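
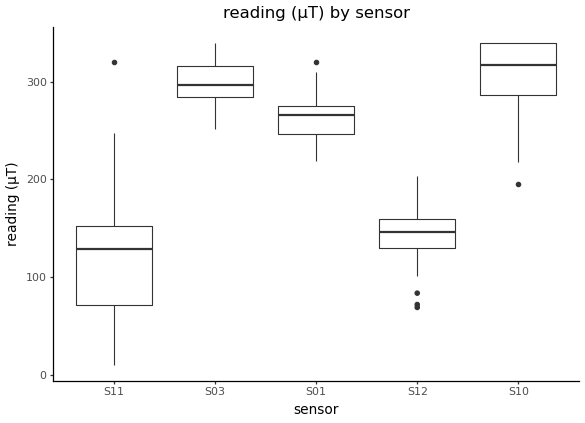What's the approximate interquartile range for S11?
≈ 80

Q3 ≈ 160, Q1 ≈ 80; IQR ≈ 80.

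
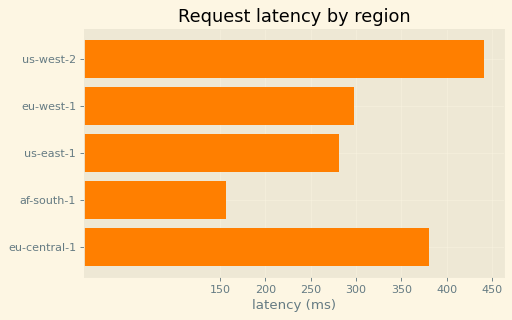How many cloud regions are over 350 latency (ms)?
2

Above 350: us-west-2, eu-central-1.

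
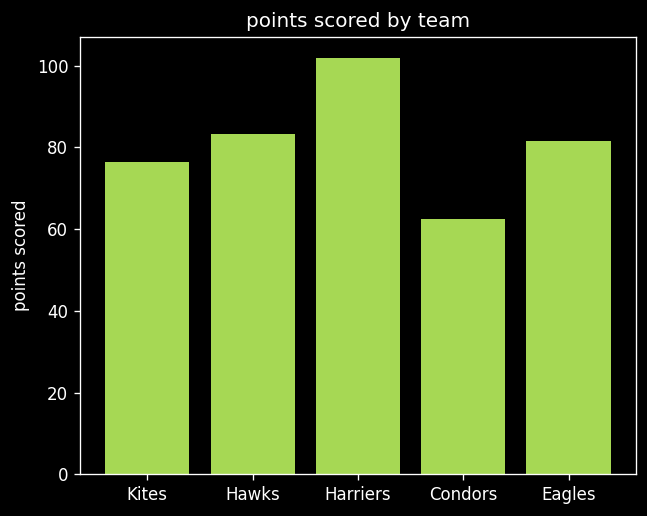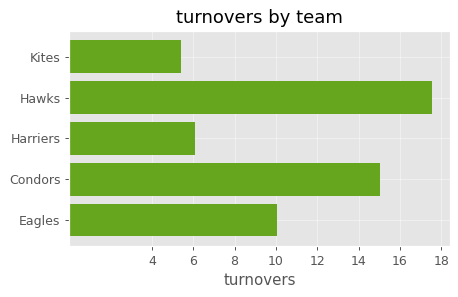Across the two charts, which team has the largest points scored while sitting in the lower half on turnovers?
Harriers

Chart 2 median turnovers ≈ 10; below-median teams: Kites, Harriers. Among those, Harriers has the highest points scored (≈ 100).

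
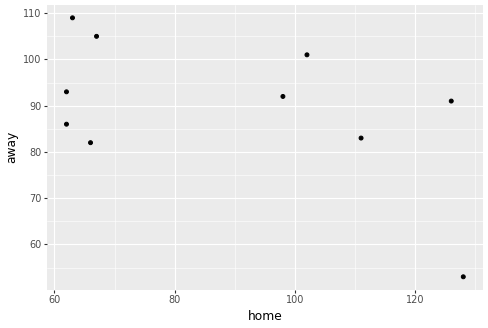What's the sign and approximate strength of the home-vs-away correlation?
Points are negatively correlated; moderate (|r| ≈ 0.5).

negative, moderate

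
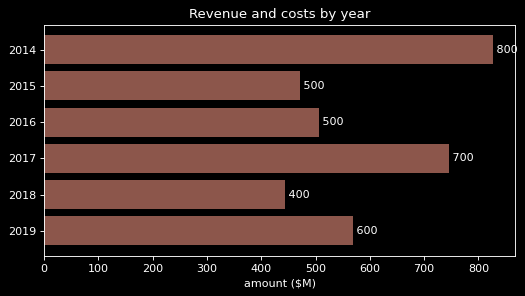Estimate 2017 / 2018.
2017 ≈ 700, 2018 ≈ 400; 700/400 ≈ 1.75.

≈ 1.75×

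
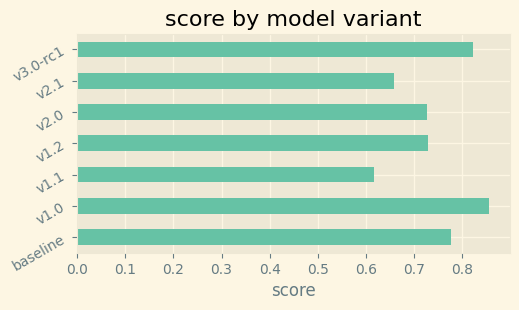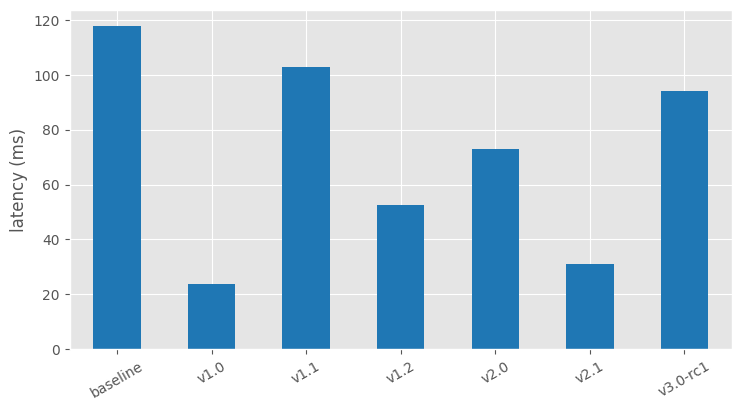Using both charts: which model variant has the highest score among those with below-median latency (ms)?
v1.0

Chart 2 median latency (ms) ≈ 80; below-median model variants: v1.0, v1.2, v2.1. Among those, v1.0 has the highest score (≈ 0.9).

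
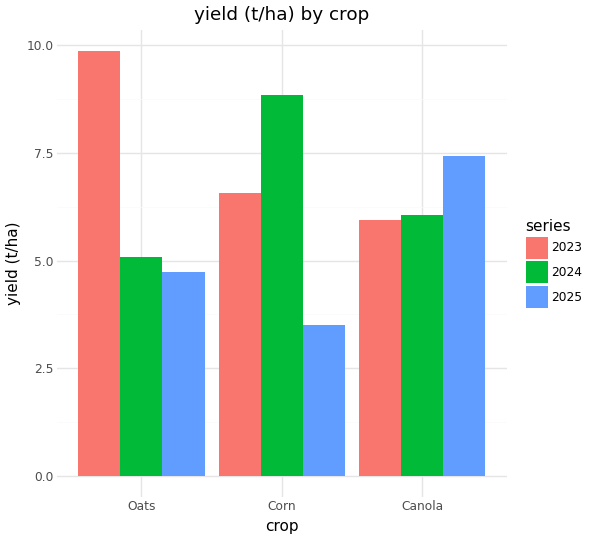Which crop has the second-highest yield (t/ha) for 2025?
Oats

Top 3 for 2025: Canola ≈ 7, Oats ≈ 5, Corn ≈ 3.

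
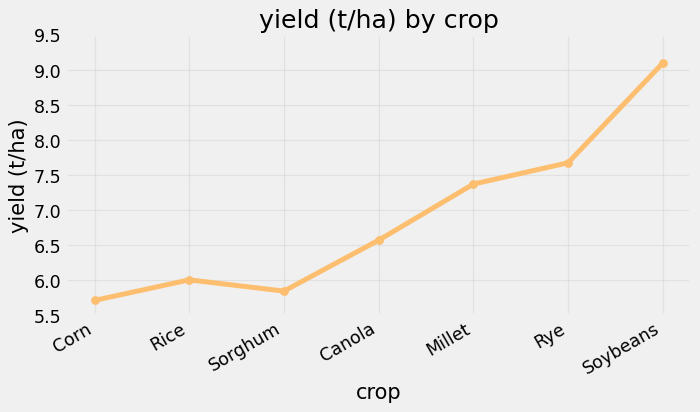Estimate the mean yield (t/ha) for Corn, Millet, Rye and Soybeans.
≈ 7.38

(5.5 + 7.5 + 7.5 + 9.0) / 4 ≈ 7.38.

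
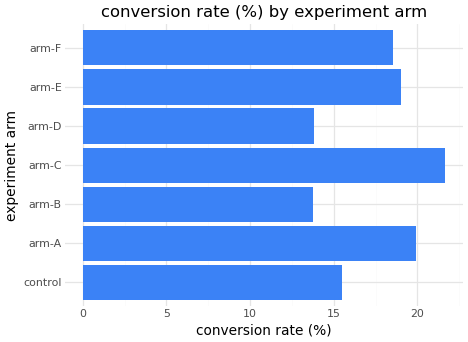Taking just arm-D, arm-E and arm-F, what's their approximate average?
≈ 17

(14 + 20 + 18) / 3 ≈ 17.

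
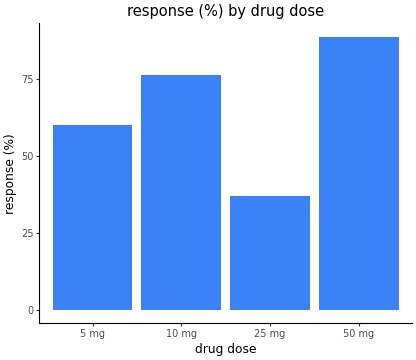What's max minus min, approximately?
≈ 50

Max 50 mg ≈ 90, min 25 mg ≈ 40; range ≈ 50.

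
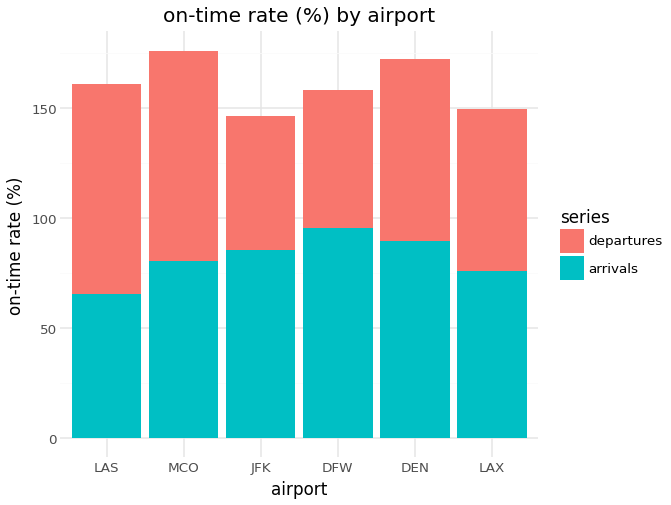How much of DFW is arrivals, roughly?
≈ 100

arrivals top ≈ 100, bottom ≈ 0; segment ≈ 100.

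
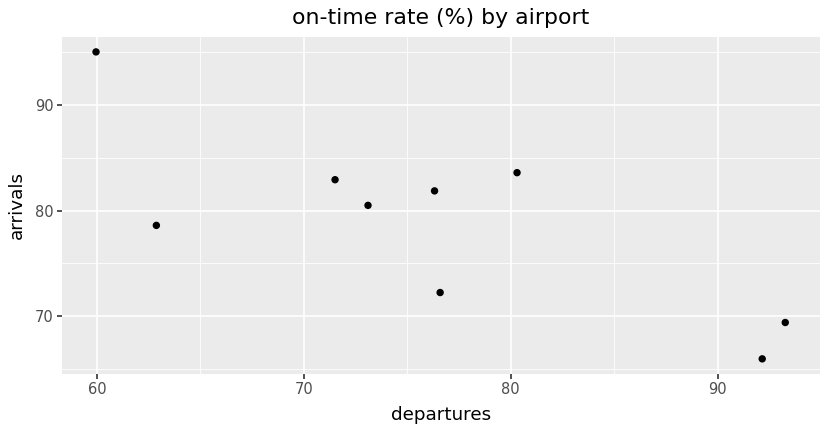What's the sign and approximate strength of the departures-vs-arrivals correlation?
Points are negatively correlated; strong (|r| ≈ 0.8).

negative, strong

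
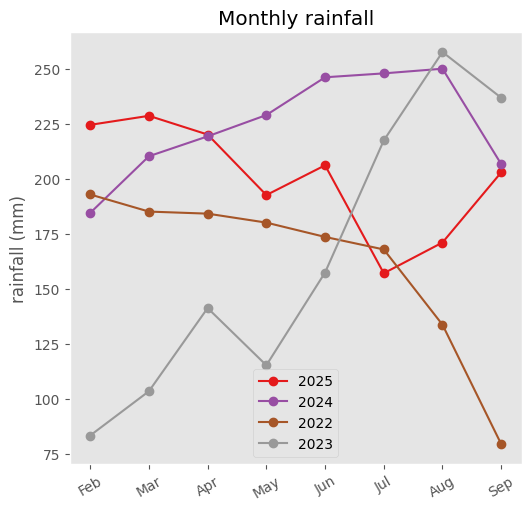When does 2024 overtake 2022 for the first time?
Mar

Feb: 2024 ≈ 180 vs 2022 ≈ 200 (not yet); Mar: 2024 ≈ 220 vs 2022 ≈ 180 (first crossover).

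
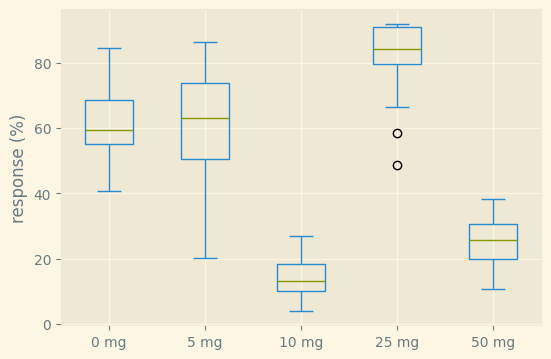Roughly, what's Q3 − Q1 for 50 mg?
Q3 ≈ 30, Q1 ≈ 20; IQR ≈ 10.

≈ 10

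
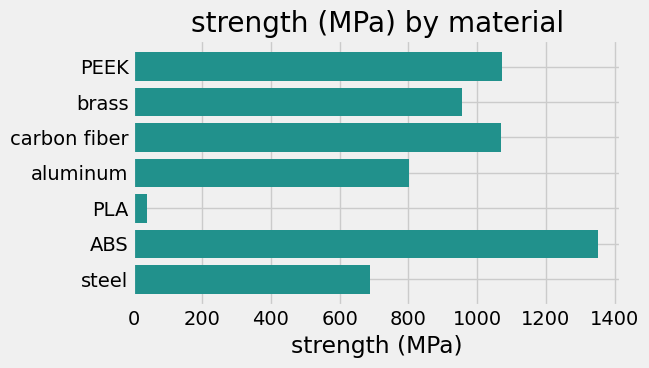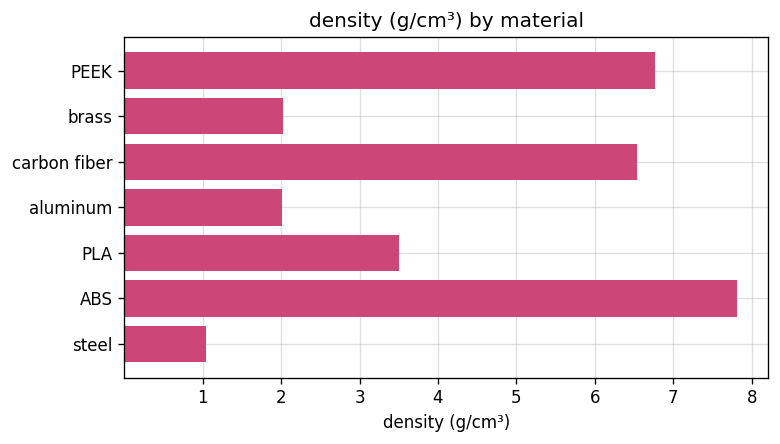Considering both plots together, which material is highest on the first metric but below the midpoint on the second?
brass

Chart 2 median density (g/cm³) ≈ 3; below-median materials: brass, aluminum, steel. Among those, brass has the highest strength (MPa) (≈ 1000).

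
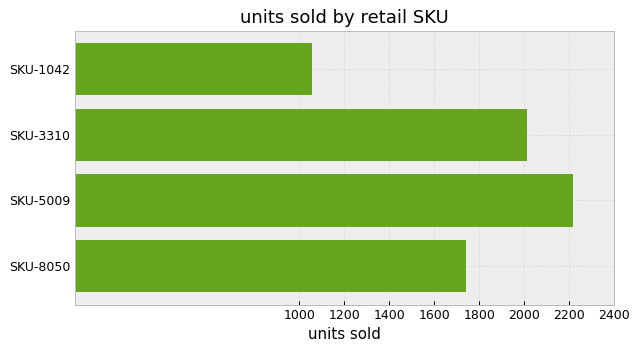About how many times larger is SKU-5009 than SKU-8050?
≈ 1.22×

SKU-5009 ≈ 2200, SKU-8050 ≈ 1800; 2200/1800 ≈ 1.22.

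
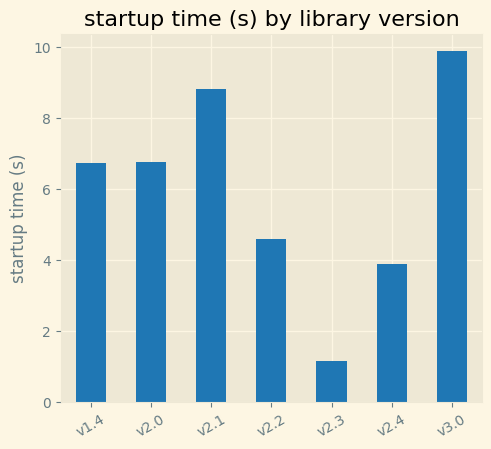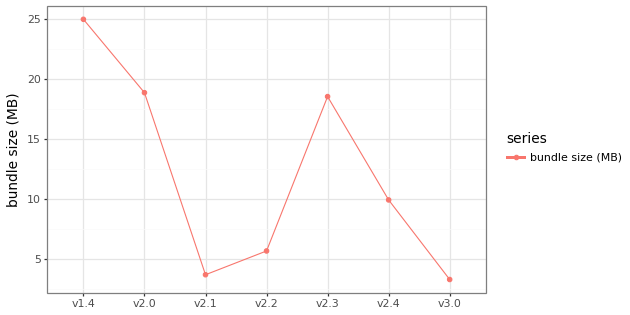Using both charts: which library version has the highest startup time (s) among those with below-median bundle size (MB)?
v3.0

Chart 2 median bundle size (MB) ≈ 10; below-median library versions: v2.1, v2.2, v3.0. Among those, v3.0 has the highest startup time (s) (≈ 10).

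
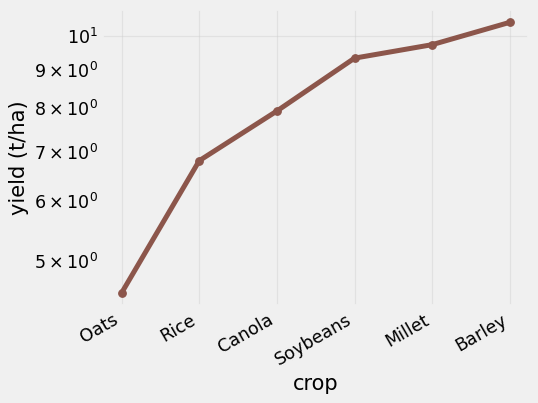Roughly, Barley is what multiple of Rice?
≈ 1.5×

Barley ≈ 10.5, Rice ≈ 7.0; 10.5/7.0 ≈ 1.5.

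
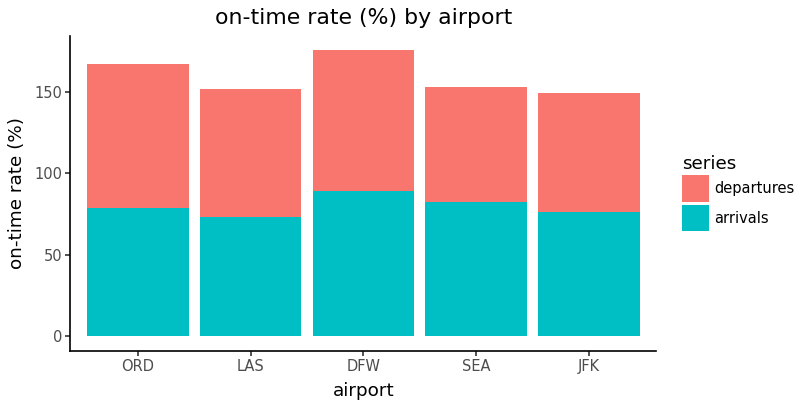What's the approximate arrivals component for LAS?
≈ 80

arrivals top ≈ 80, bottom ≈ 0; segment ≈ 80.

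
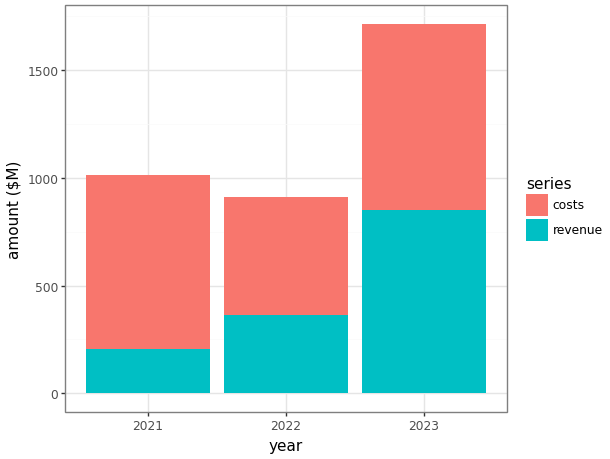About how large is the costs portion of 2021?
≈ 800

costs top ≈ 1000, bottom ≈ 200; segment ≈ 800.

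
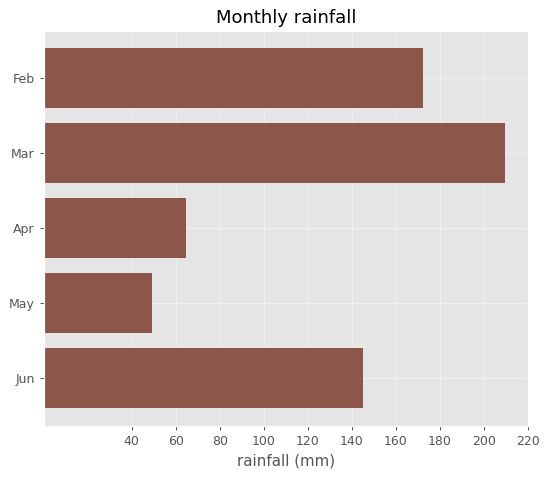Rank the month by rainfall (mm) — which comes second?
Feb

Top 3: Mar ≈ 200, Feb ≈ 180, Jun ≈ 140.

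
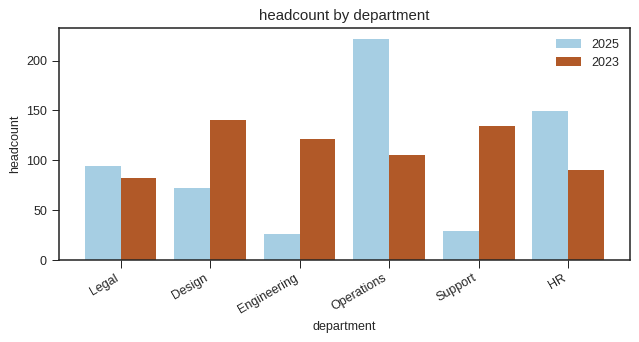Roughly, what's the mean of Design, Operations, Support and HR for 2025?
(80 + 220 + 20 + 140) / 4 ≈ 115.

≈ 115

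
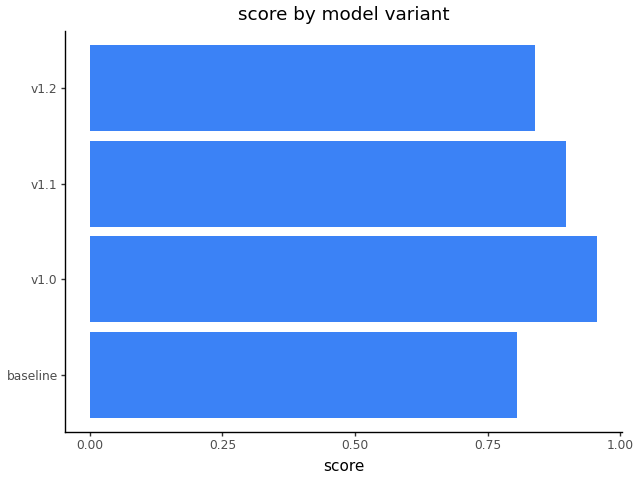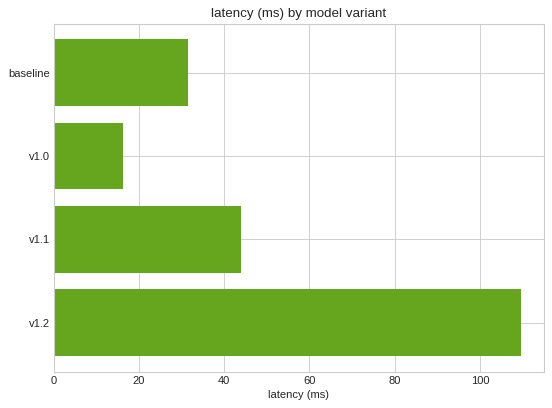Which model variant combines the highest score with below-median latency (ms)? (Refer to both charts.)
v1.0

Chart 2 median latency (ms) ≈ 40; below-median model variants: baseline, v1.0. Among those, v1.0 has the highest score (≈ 1).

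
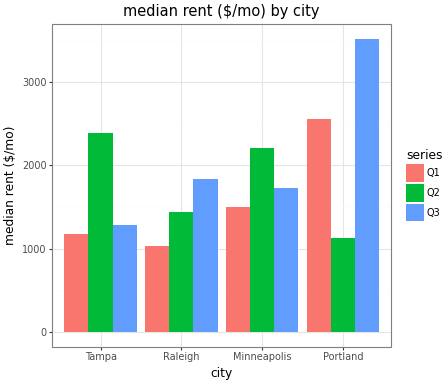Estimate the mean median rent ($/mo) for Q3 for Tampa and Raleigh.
(1500 + 2000) / 2 ≈ 1750.

≈ 1750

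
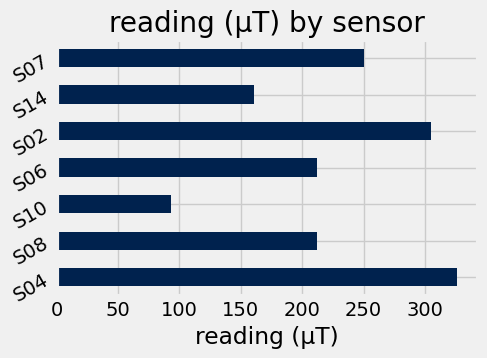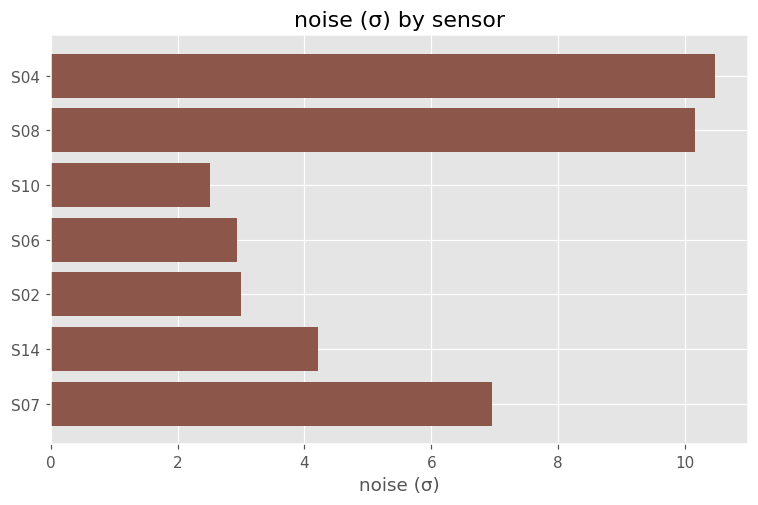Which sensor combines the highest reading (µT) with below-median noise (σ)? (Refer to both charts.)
S02

Chart 2 median noise (σ) ≈ 4; below-median sensors: S10, S06, S02. Among those, S02 has the highest reading (µT) (≈ 300).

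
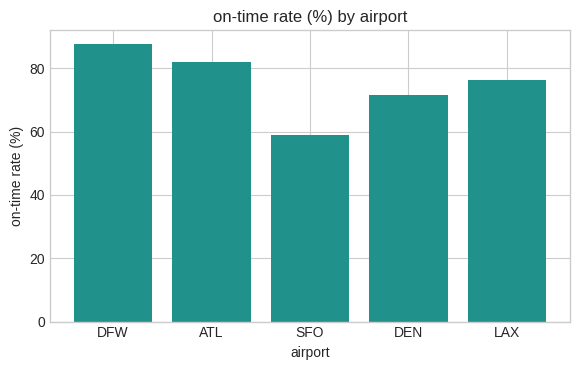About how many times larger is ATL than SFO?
≈ 1.33×

ATL ≈ 80, SFO ≈ 60; 80/60 ≈ 1.33.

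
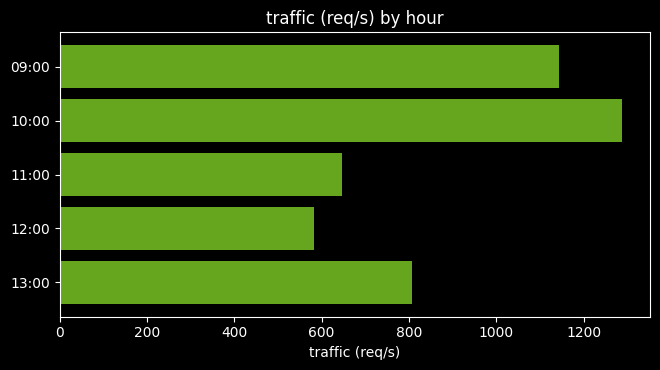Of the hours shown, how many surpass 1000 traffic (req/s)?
Above 1000: 09:00, 10:00.

2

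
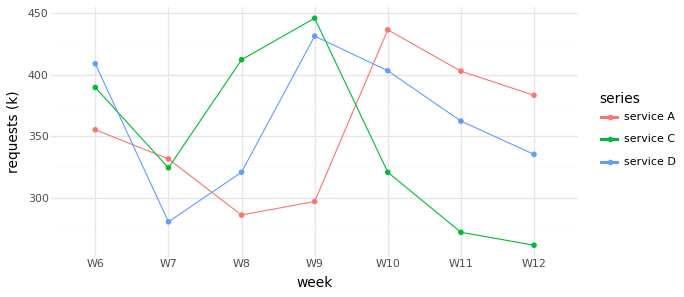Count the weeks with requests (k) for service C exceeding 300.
5

Above 300: W6, W7, W8, W9, W10.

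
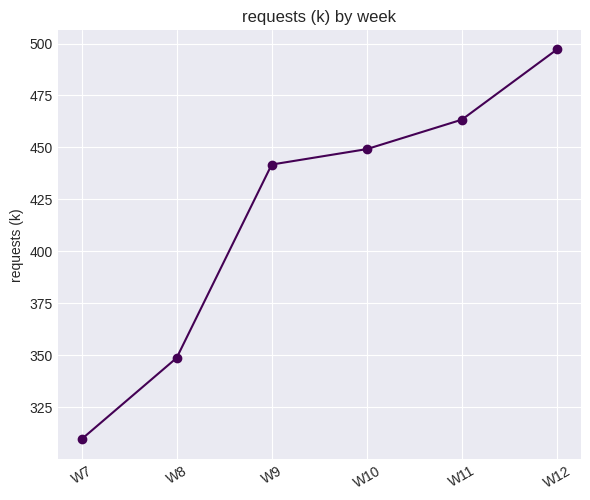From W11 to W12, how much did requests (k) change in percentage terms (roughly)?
W11 ≈ 460, W12 ≈ 500; (500 − 460) / 460 ≈ +8.7%.

≈ +8.7%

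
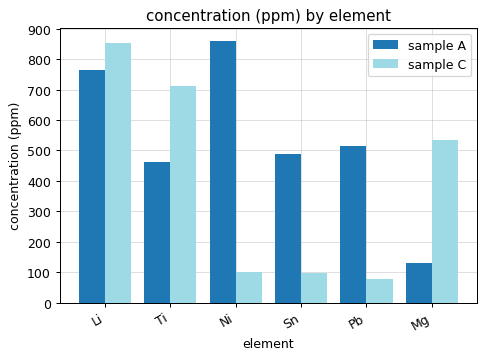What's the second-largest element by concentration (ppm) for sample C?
Top 3 for sample C: Li ≈ 900, Ti ≈ 700, Mg ≈ 500.

Ti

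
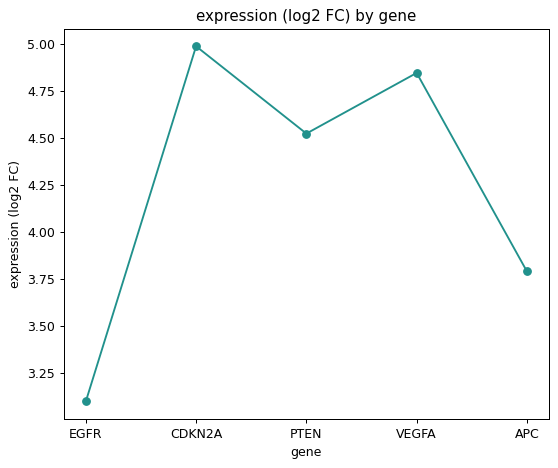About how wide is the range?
Max CDKN2A ≈ 5.0, min EGFR ≈ 3.0; range ≈ 2.0.

≈ 2.0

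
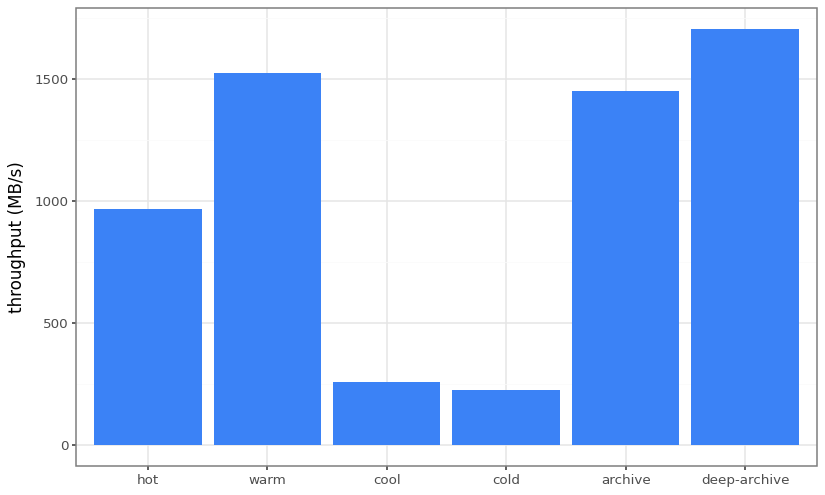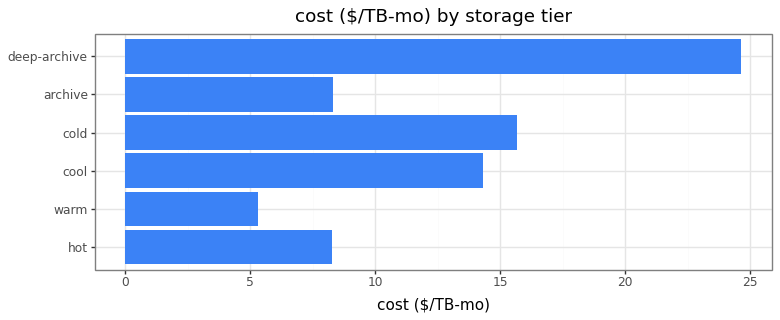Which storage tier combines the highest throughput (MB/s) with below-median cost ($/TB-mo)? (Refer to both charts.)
Chart 2 median cost ($/TB-mo) ≈ 10; below-median storage tiers: hot, warm, archive. Among those, warm has the highest throughput (MB/s) (≈ 1600).

warm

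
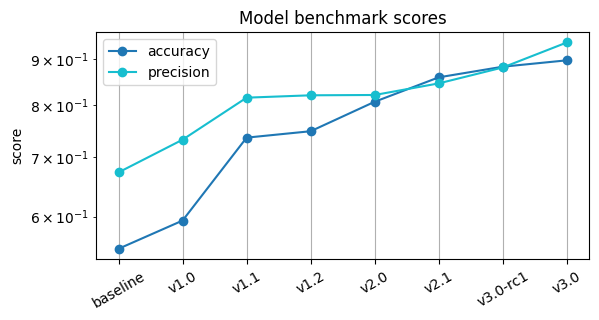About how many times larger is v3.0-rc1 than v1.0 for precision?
≈ 1.2×

v3.0-rc1 ≈ 0.90, v1.0 ≈ 0.75; 0.90/0.75 ≈ 1.2.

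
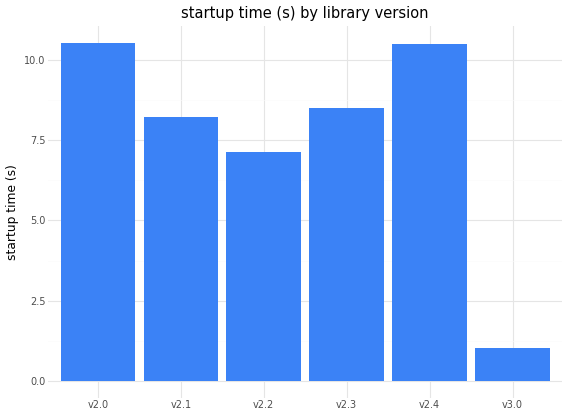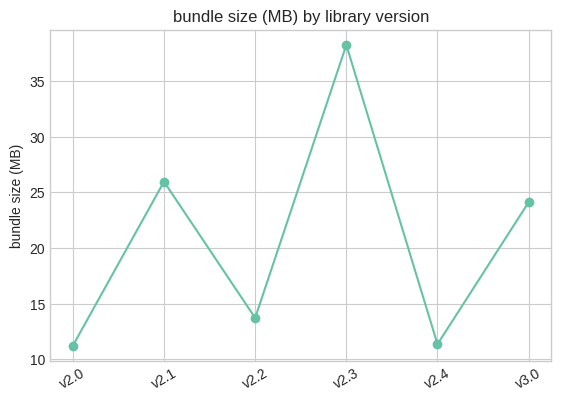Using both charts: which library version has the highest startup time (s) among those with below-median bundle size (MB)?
v2.0

Chart 2 median bundle size (MB) ≈ 20; below-median library versions: v2.0, v2.2, v2.4. Among those, v2.0 has the highest startup time (s) (≈ 11).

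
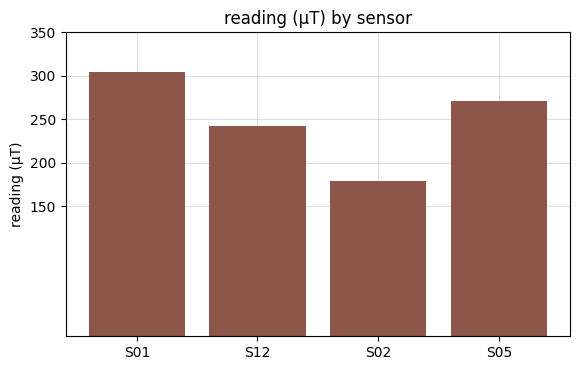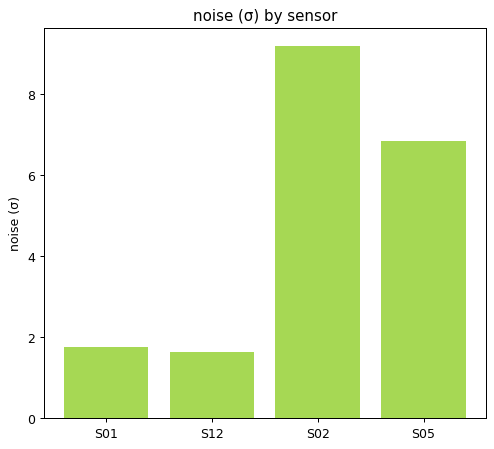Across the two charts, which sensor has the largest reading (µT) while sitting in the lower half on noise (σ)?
Chart 2 median noise (σ) ≈ 4; below-median sensors: S01, S12. Among those, S01 has the highest reading (µT) (≈ 300).

S01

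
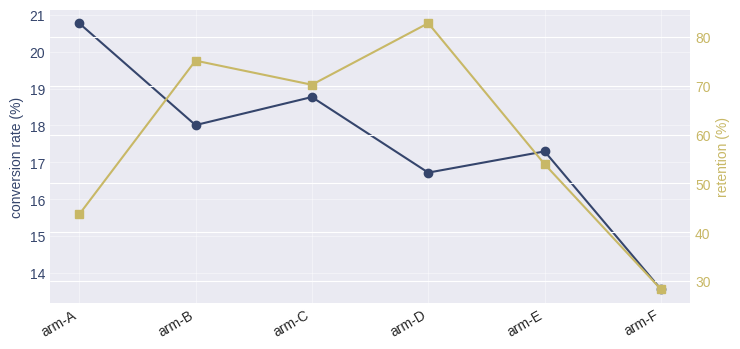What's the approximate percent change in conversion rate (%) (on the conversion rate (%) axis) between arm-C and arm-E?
arm-C ≈ 19, arm-E ≈ 17; (17 − 19) / 19 ≈ -10.5%.

≈ -10.5%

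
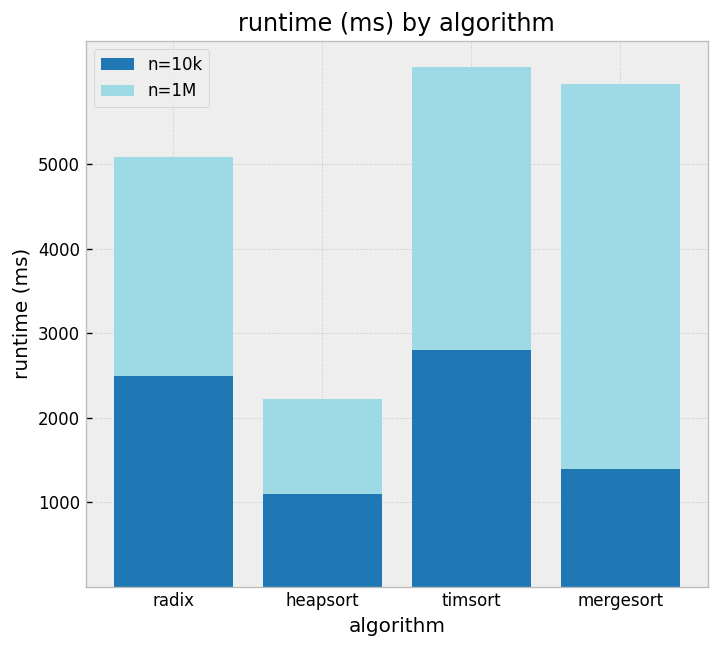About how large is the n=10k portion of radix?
n=10k top ≈ 2000, bottom ≈ 0; segment ≈ 2000.

≈ 2000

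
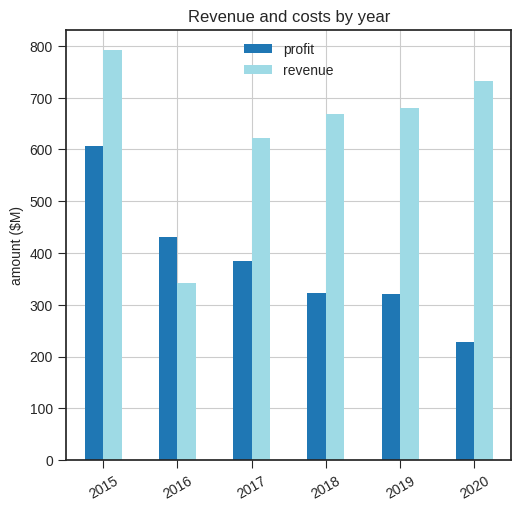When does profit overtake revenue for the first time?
2015: profit ≈ 600 vs revenue ≈ 800 (not yet); 2016: profit ≈ 400 vs revenue ≈ 300 (first crossover).

2016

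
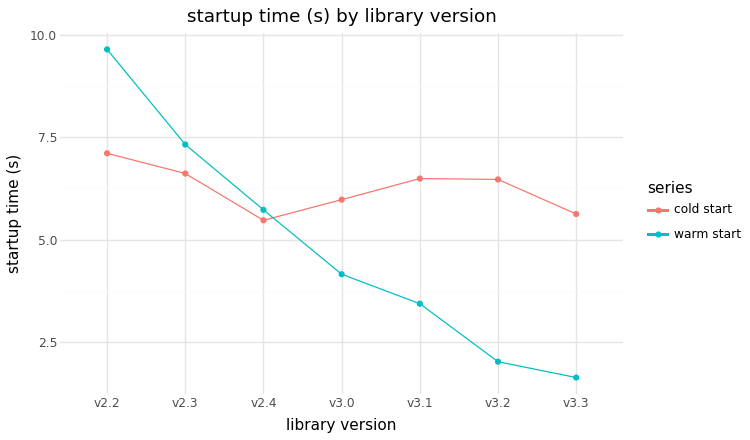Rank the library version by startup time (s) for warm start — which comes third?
Top 4 for warm start: v2.2 ≈ 10, v2.3 ≈ 7, v2.4 ≈ 6, v3.0 ≈ 4.

v2.4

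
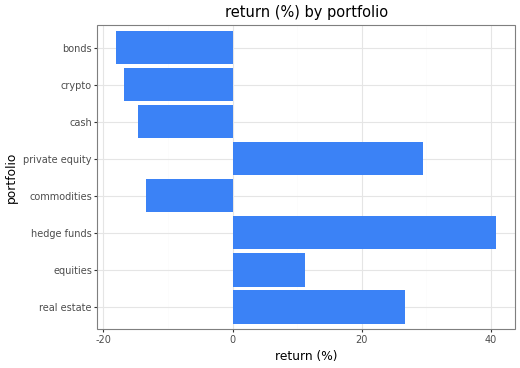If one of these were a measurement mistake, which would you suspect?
hedge funds ≈ 40; the rest sit between ≈ -20 and ≈ 30.

hedge funds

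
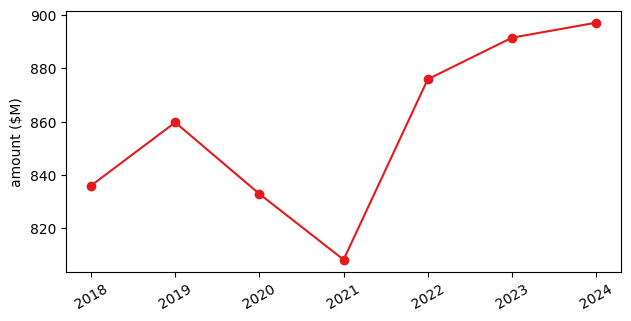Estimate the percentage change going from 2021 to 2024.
2021 ≈ 810, 2024 ≈ 900; (900 − 810) / 810 ≈ +11.1%.

≈ +11.1%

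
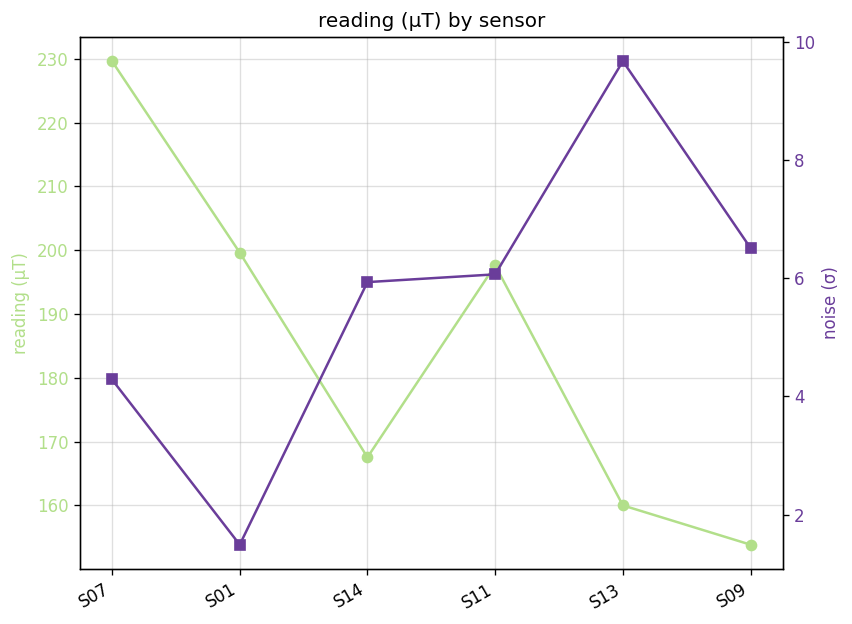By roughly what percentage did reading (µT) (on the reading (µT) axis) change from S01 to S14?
≈ -15%

S01 ≈ 200, S14 ≈ 170; (170 − 200) / 200 ≈ -15%.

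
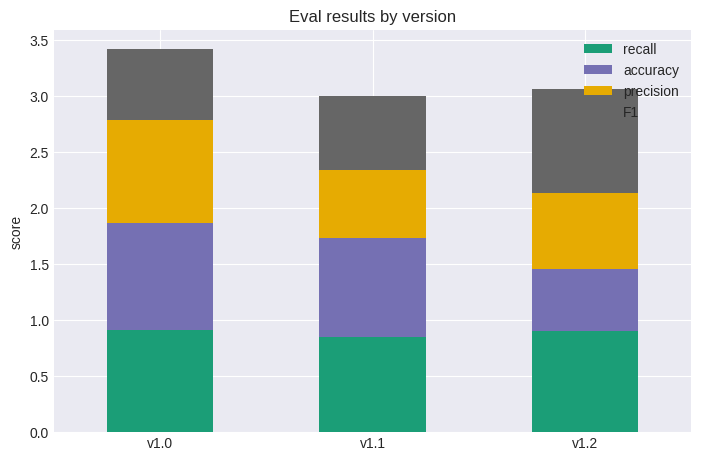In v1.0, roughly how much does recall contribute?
recall top ≈ 1.0, bottom ≈ 0.0; segment ≈ 1.0.

≈ 1.0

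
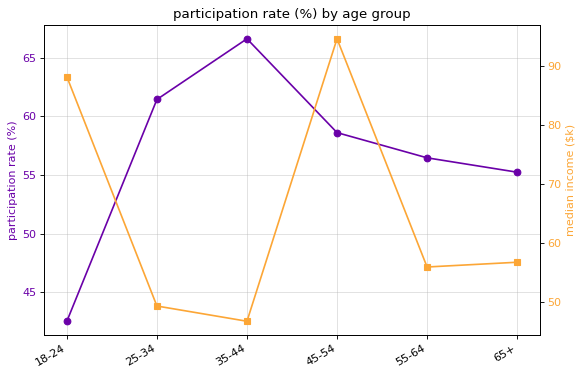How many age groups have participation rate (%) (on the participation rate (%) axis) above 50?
5

Above 50: 25-34, 35-44, 45-54, 55-64, 65+.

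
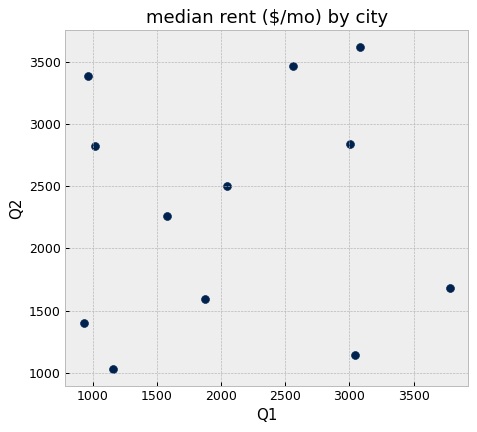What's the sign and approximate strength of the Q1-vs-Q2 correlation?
no clear correlation

Points are roughly uncorrelated; weak (|r| ≈ 0.1).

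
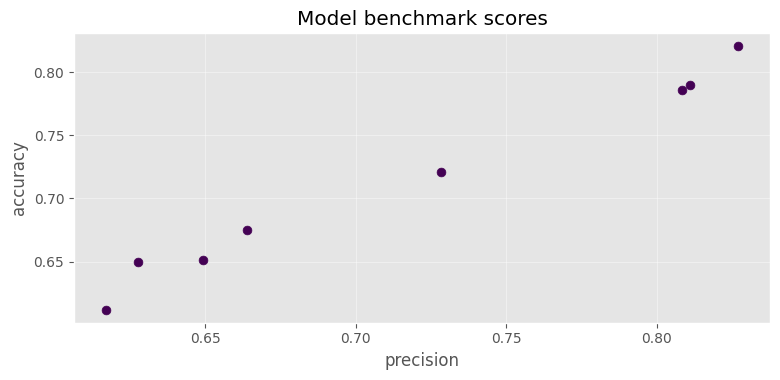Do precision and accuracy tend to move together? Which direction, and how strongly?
positive, strong

Points are positively correlated; strong (|r| ≈ 1.0).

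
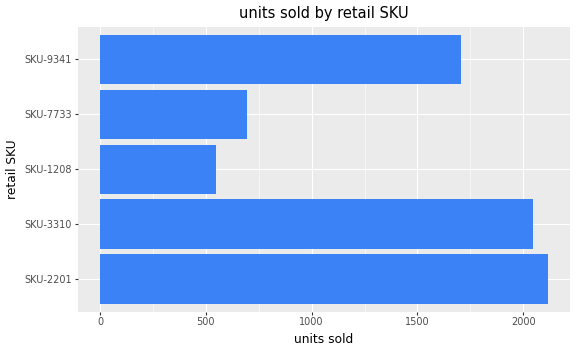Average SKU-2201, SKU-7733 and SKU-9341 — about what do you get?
(2200 + 600 + 1800) / 3 ≈ 1533.

≈ 1533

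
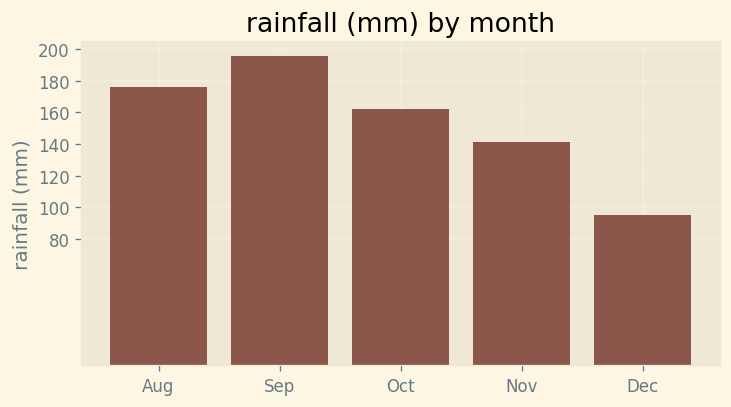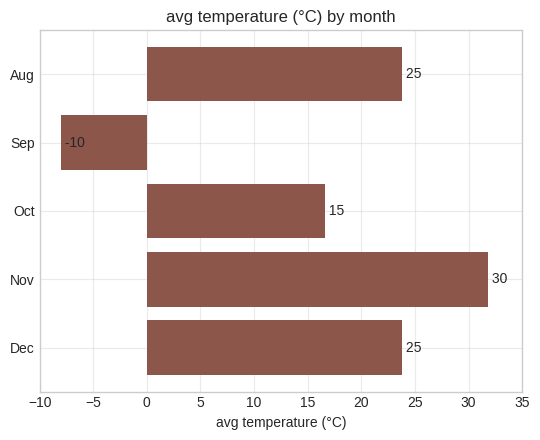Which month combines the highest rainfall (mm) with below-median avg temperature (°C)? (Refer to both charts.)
Sep

Chart 2 median avg temperature (°C) ≈ 25; below-median months: Sep, Oct. Among those, Sep has the highest rainfall (mm) (≈ 200).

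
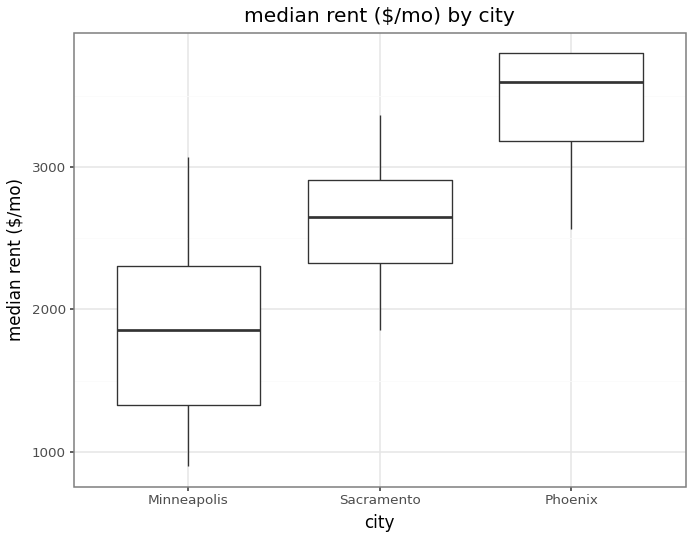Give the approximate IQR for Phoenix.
≈ 600

Q3 ≈ 3800, Q1 ≈ 3200; IQR ≈ 600.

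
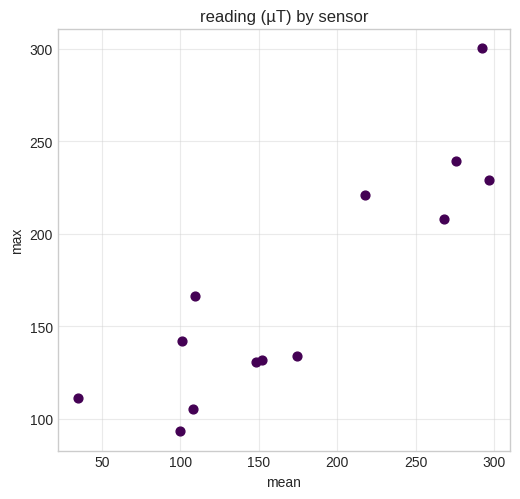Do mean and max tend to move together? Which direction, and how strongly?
positive, strong

Points are positively correlated; strong (|r| ≈ 0.9).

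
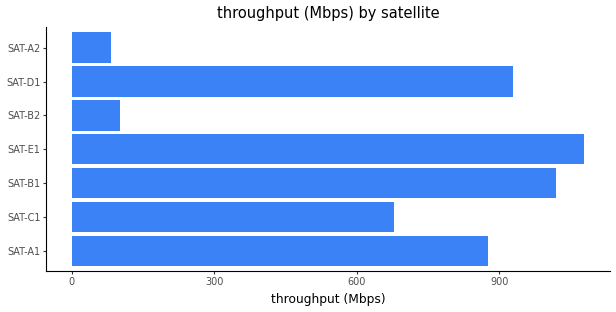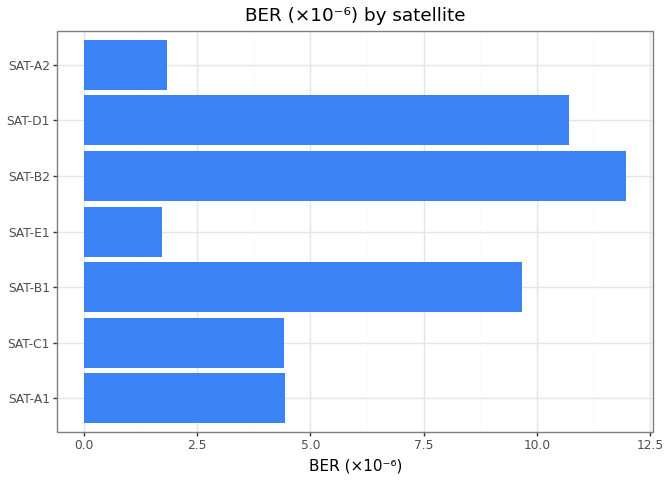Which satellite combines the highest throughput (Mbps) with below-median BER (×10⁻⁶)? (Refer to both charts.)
SAT-E1

Chart 2 median BER (×10⁻⁶) ≈ 4; below-median satellites: SAT-C1, SAT-E1, SAT-A2. Among those, SAT-E1 has the highest throughput (Mbps) (≈ 1100).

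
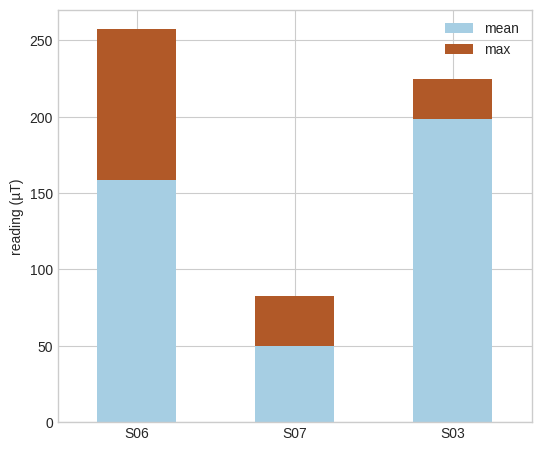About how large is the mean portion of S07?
≈ 50

mean top ≈ 50, bottom ≈ 0; segment ≈ 50.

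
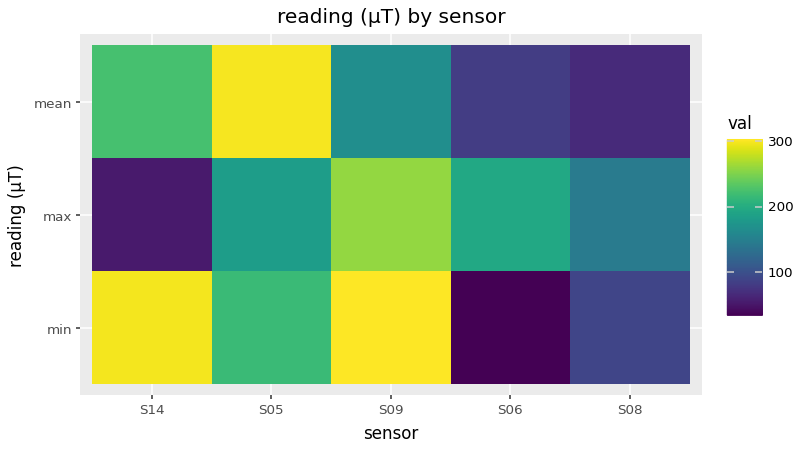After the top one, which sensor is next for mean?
Top 3 for mean: S05 ≈ 300, S14 ≈ 225, S09 ≈ 175.

S14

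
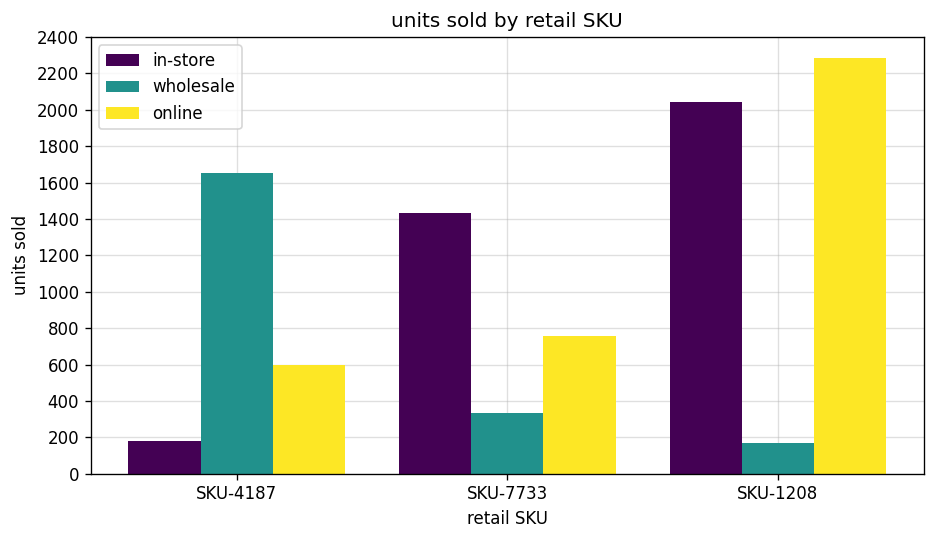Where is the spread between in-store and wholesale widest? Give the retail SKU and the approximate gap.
SKU-1208, ≈ 1800

SKU-1208: in-store ≈ 2000, wholesale ≈ 200 → gap ≈ 1800. Next-largest (SKU-4187) is only ≈ 1400.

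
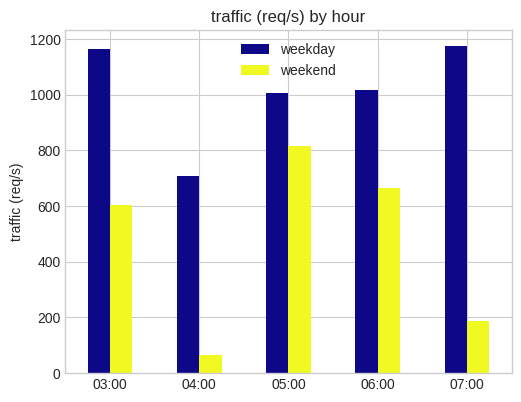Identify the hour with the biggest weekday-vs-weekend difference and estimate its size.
07:00: weekday ≈ 1200, weekend ≈ 200 → gap ≈ 1000. Next-largest (04:00) is only ≈ 600.

07:00, ≈ 1000 req/s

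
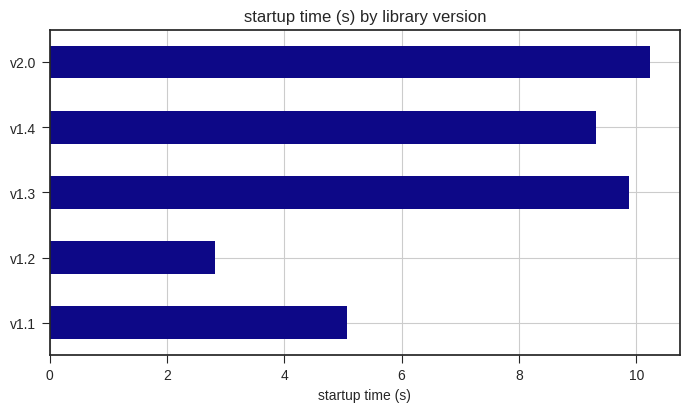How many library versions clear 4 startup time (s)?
Above 4: v1.1, v1.3, v1.4, v2.0.

4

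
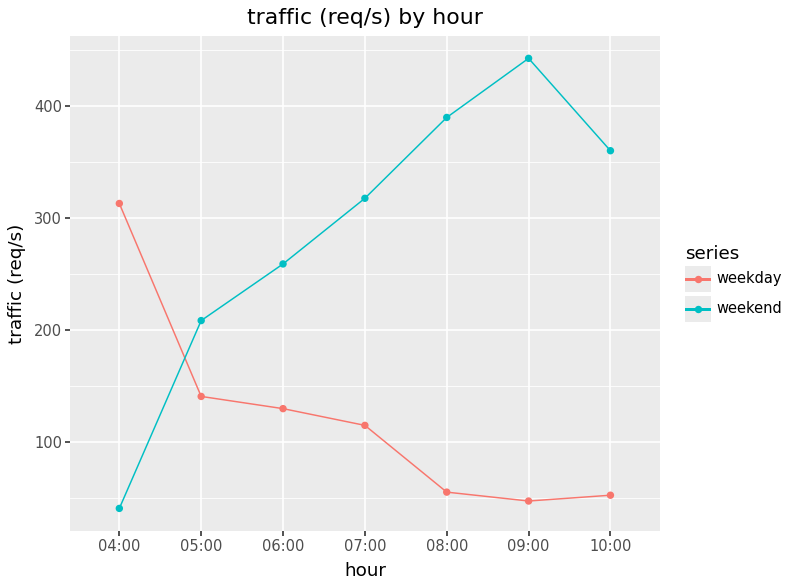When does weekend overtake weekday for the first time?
05:00

04:00: weekend ≈ 50 vs weekday ≈ 300 (not yet); 05:00: weekend ≈ 200 vs weekday ≈ 150 (first crossover).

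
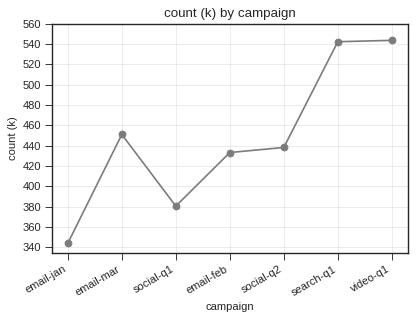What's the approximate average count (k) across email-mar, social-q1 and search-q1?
(460 + 380 + 540) / 3 ≈ 460.

≈ 460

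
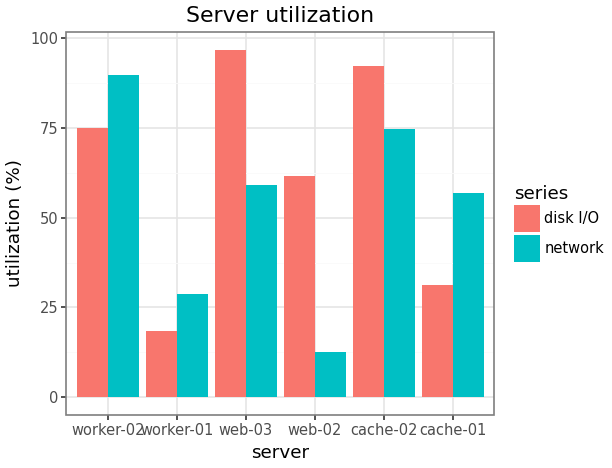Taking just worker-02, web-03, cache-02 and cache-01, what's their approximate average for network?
≈ 70

(90 + 60 + 70 + 60) / 4 ≈ 70.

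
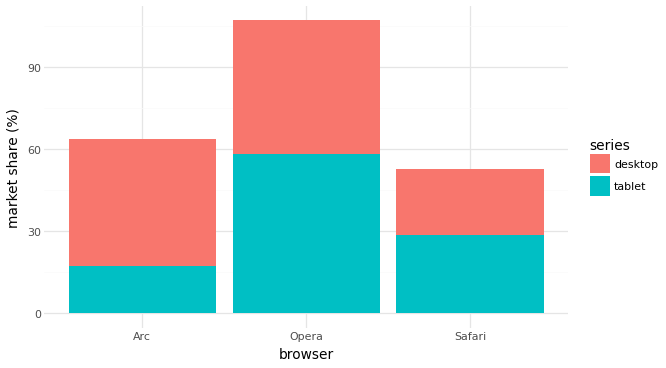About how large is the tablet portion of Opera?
≈ 60

tablet top ≈ 60, bottom ≈ 0; segment ≈ 60.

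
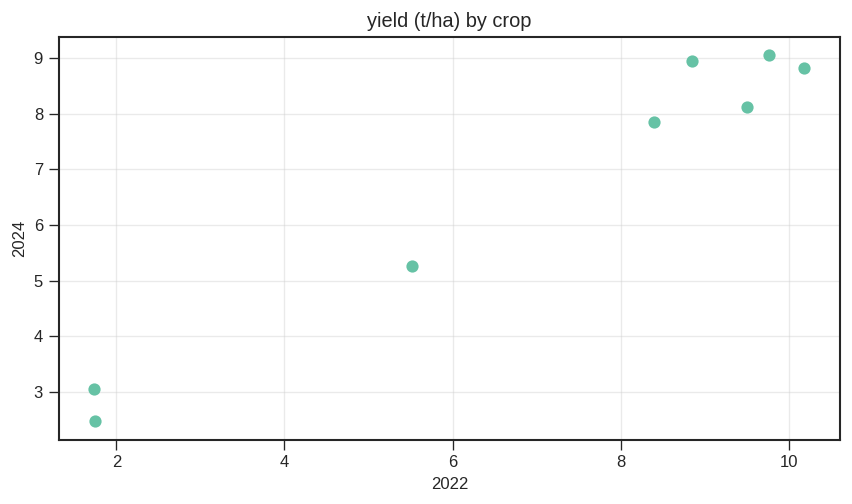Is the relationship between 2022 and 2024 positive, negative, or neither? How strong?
positive, strong

Points are positively correlated; strong (|r| ≈ 1.0).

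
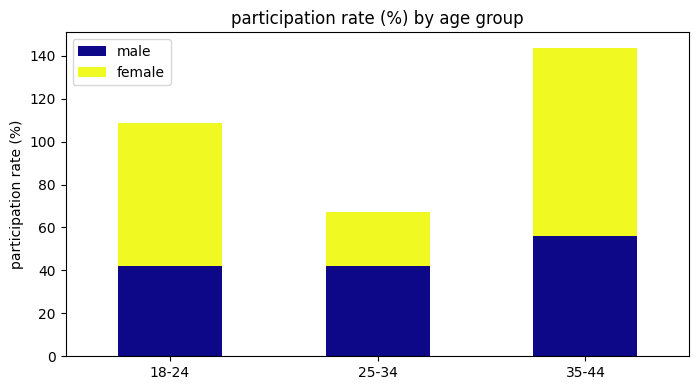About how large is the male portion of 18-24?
male top ≈ 40, bottom ≈ 0; segment ≈ 40.

≈ 40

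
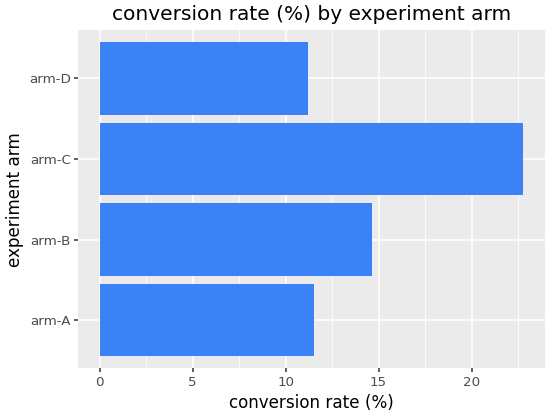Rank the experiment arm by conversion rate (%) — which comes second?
arm-B

Top 3: arm-C ≈ 22, arm-B ≈ 14, arm-A ≈ 12.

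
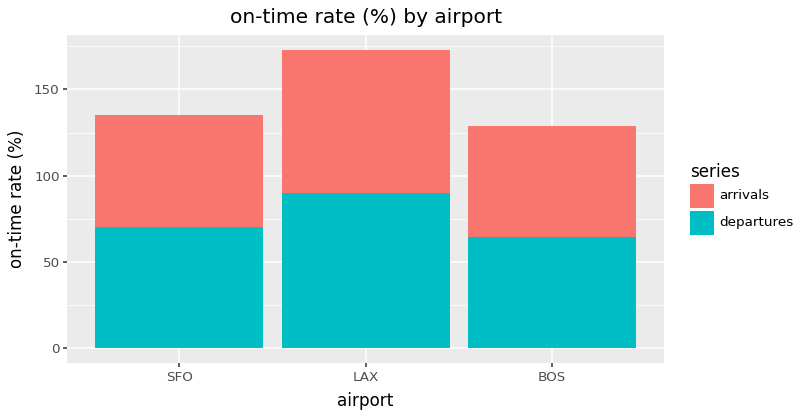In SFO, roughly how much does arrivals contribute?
arrivals top ≈ 140, bottom ≈ 80; segment ≈ 60.

≈ 60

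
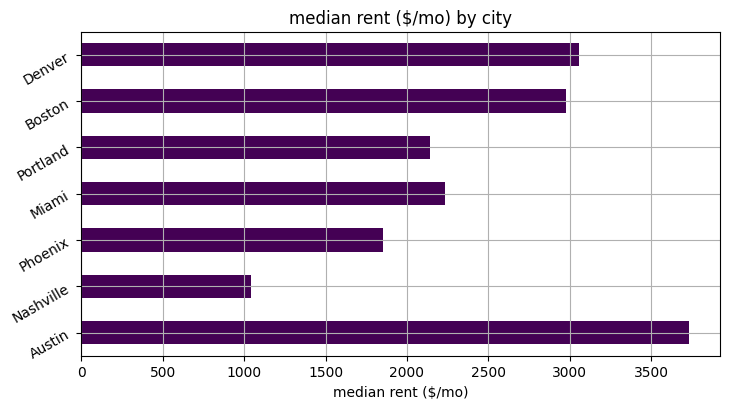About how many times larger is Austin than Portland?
Austin ≈ 3500, Portland ≈ 2000; 3500/2000 ≈ 1.75.

≈ 1.75×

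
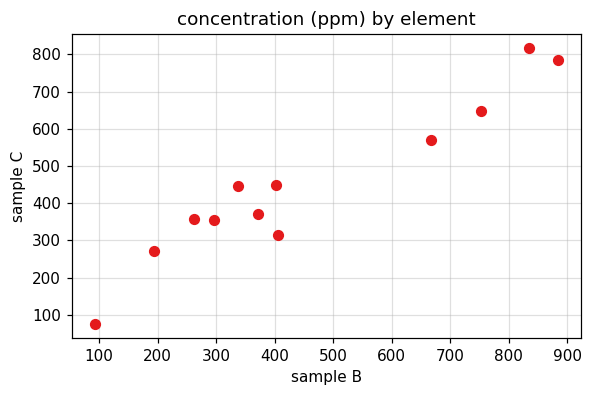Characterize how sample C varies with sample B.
Points are positively correlated; strong (|r| ≈ 1.0).

positive, strong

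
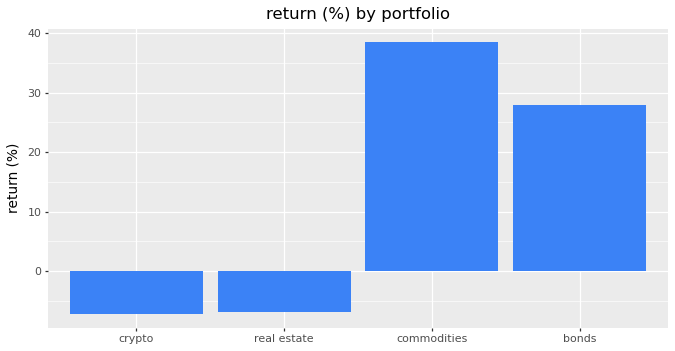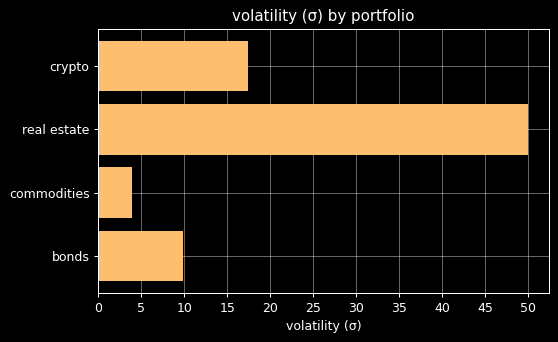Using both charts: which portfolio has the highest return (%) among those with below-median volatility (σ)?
commodities

Chart 2 median volatility (σ) ≈ 15; below-median portfolios: commodities, bonds. Among those, commodities has the highest return (%) (≈ 40).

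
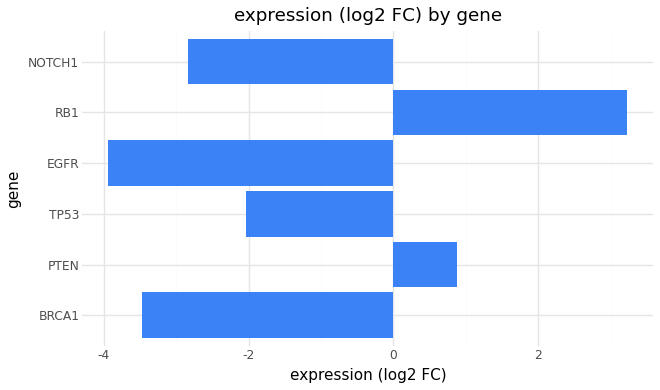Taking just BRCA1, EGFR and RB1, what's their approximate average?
(-3 + -4 + 3) / 3 ≈ -1.

≈ -1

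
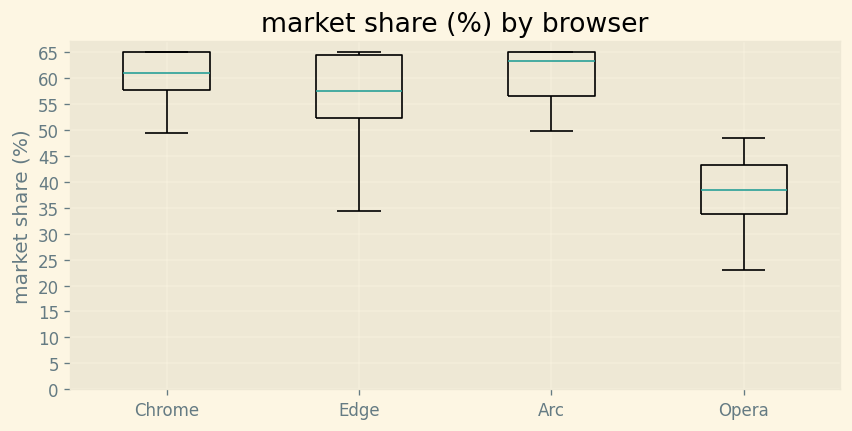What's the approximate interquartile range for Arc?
≈ 10

Q3 ≈ 65, Q1 ≈ 55; IQR ≈ 10.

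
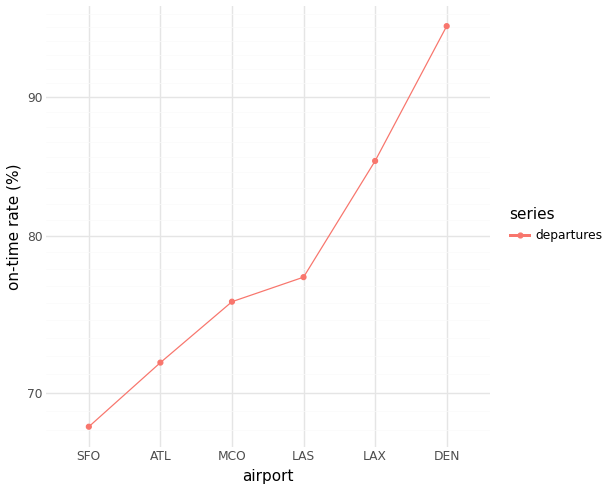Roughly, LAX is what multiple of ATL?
LAX ≈ 85, ATL ≈ 70; 85/70 ≈ 1.21.

≈ 1.21×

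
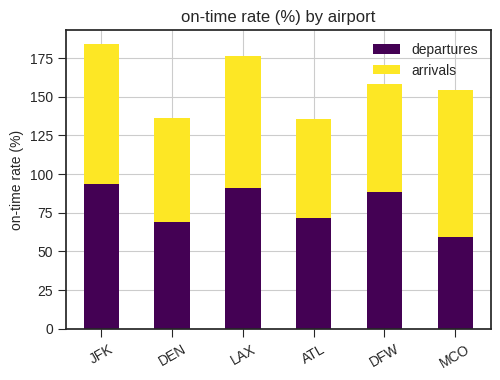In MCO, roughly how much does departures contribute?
≈ 60

departures top ≈ 60, bottom ≈ 0; segment ≈ 60.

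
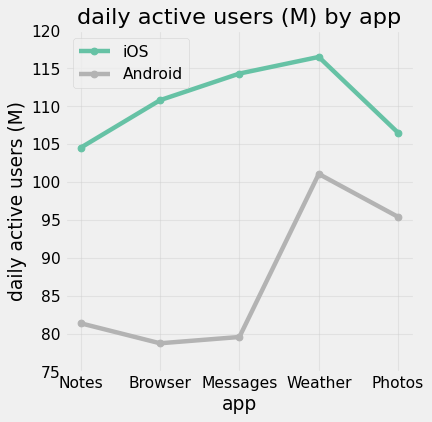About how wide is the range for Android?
Max Weather ≈ 100, min Browser ≈ 80; range ≈ 20.

≈ 20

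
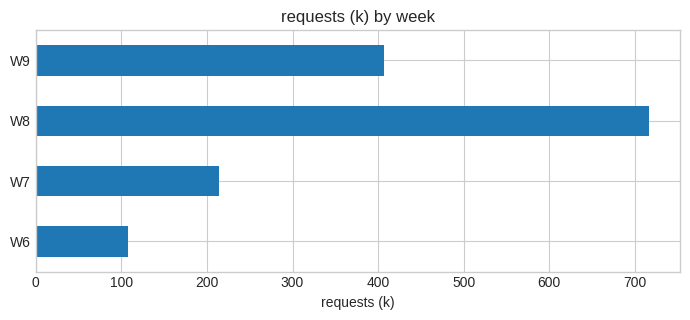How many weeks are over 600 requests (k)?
Above 600: W8.

1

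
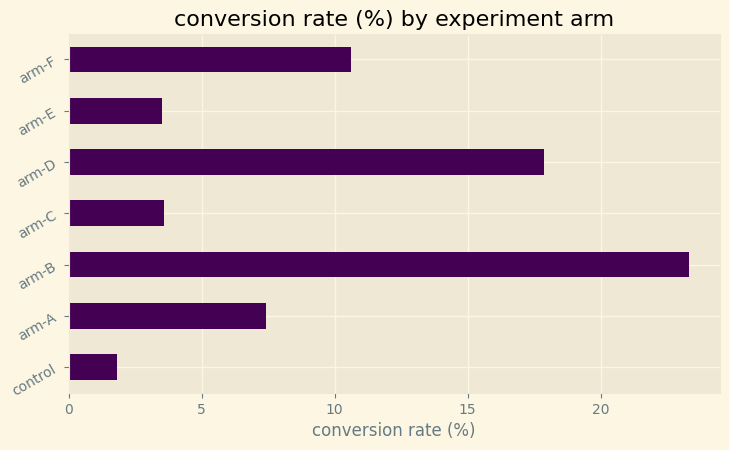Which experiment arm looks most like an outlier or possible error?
arm-B ≈ 24; the rest sit between ≈ 2 and ≈ 18.

arm-B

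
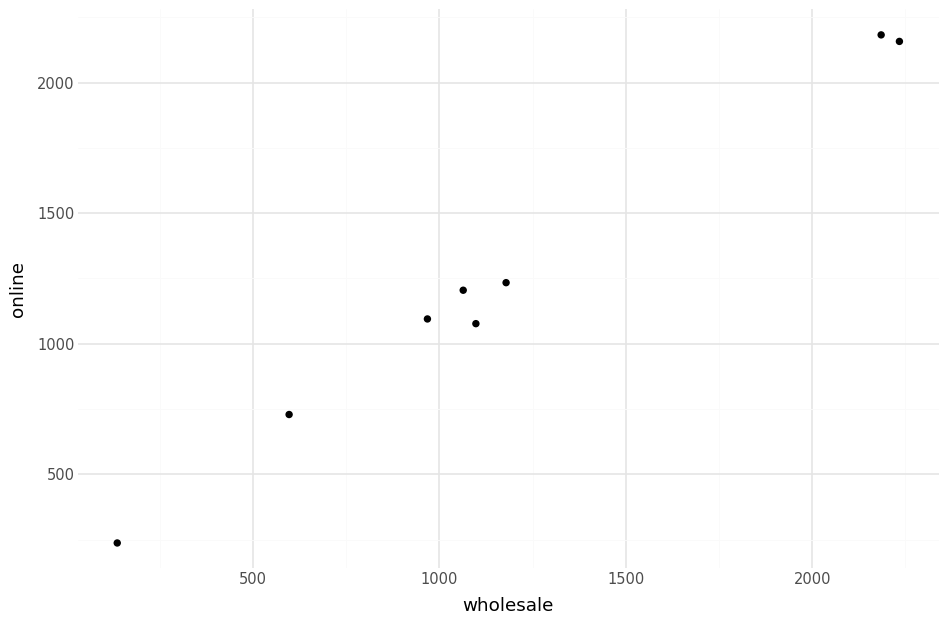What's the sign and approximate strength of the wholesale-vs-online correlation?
Points are positively correlated; strong (|r| ≈ 1.0).

positive, strong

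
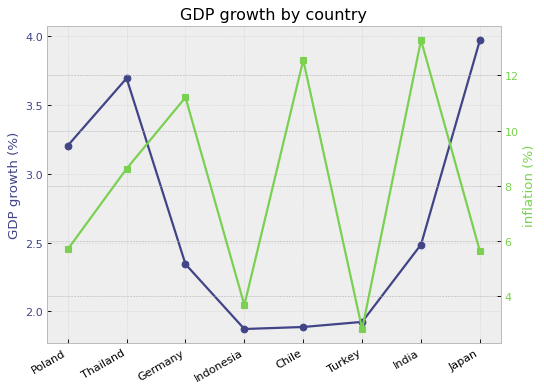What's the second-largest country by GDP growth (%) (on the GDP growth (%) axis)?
Thailand

Top 3 (on the GDP growth (%) axis): Japan ≈ 4.0, Thailand ≈ 3.6, Poland ≈ 3.2.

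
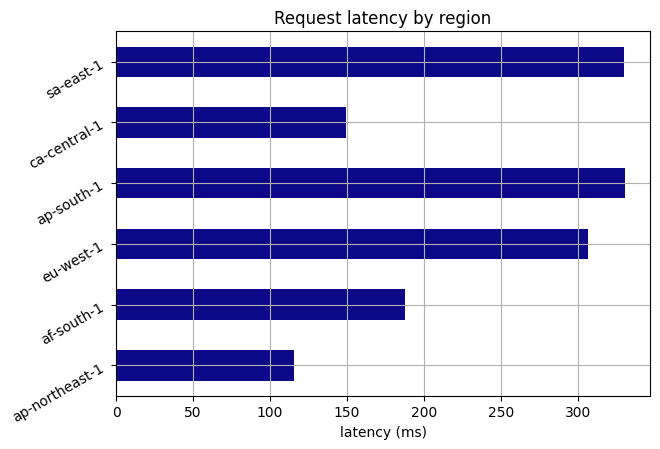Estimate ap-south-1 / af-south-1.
ap-south-1 ≈ 350, af-south-1 ≈ 200; 350/200 ≈ 1.75.

≈ 1.75×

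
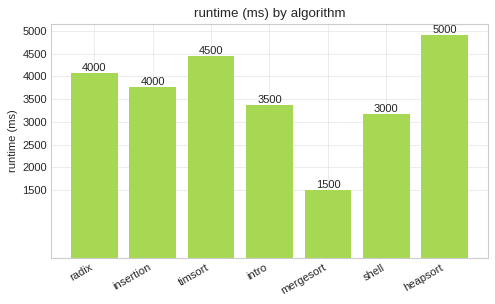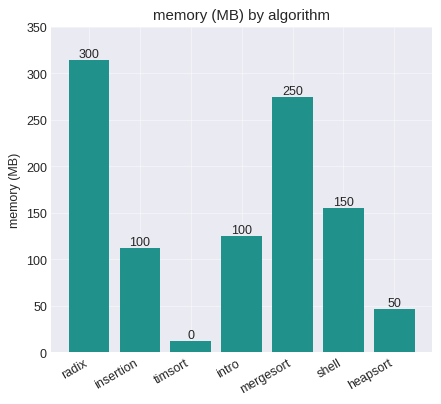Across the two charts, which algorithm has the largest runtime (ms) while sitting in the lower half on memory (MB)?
heapsort

Chart 2 median memory (MB) ≈ 100; below-median algorithms: insertion, timsort, heapsort. Among those, heapsort has the highest runtime (ms) (≈ 5000).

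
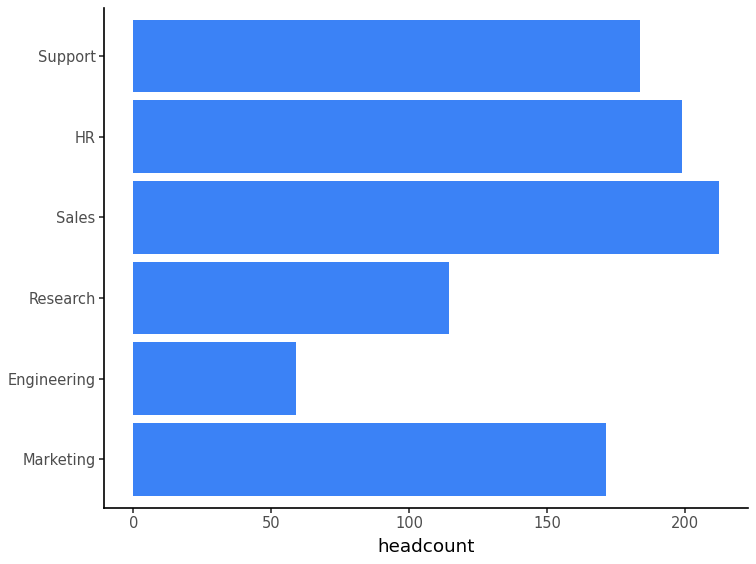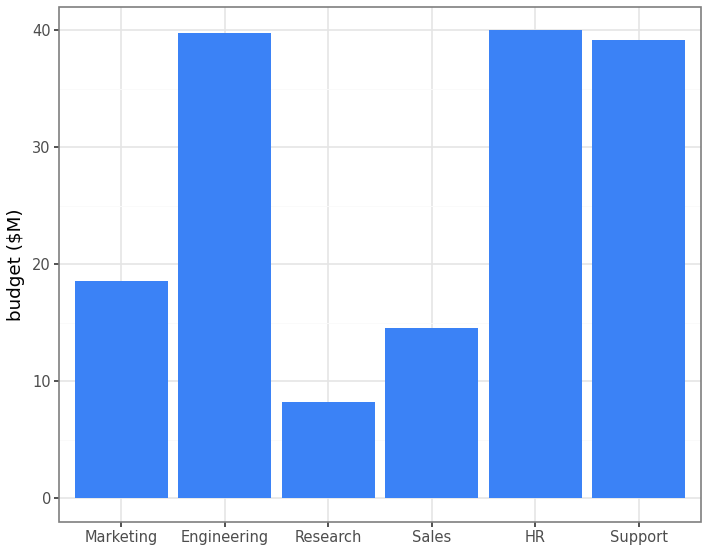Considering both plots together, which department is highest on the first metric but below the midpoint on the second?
Sales

Chart 2 median budget ($M) ≈ 30; below-median departments: Marketing, Research, Sales. Among those, Sales has the highest headcount (≈ 220).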